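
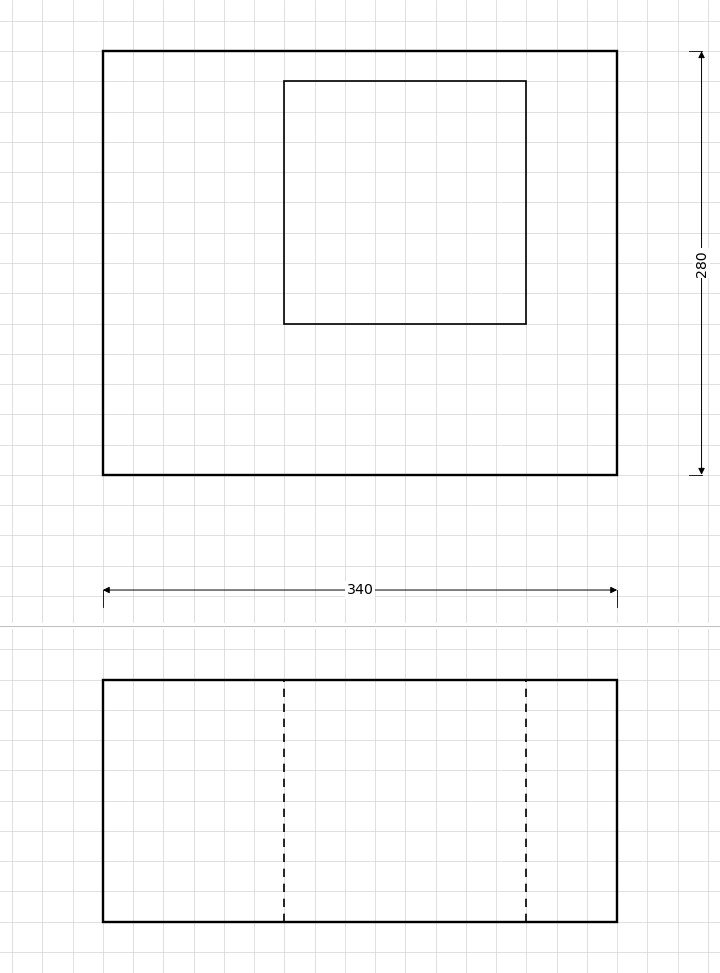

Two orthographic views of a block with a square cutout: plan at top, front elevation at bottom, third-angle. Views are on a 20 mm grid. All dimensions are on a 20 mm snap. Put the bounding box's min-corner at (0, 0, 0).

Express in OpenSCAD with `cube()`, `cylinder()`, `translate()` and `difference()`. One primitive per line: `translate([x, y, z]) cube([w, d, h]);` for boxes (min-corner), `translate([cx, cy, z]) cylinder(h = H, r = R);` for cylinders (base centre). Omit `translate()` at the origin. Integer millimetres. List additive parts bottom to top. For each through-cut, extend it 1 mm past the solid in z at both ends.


difference() {
  cube([340, 280, 160]);
  translate([120, 100, -1]) cube([160, 160, 162]);
}


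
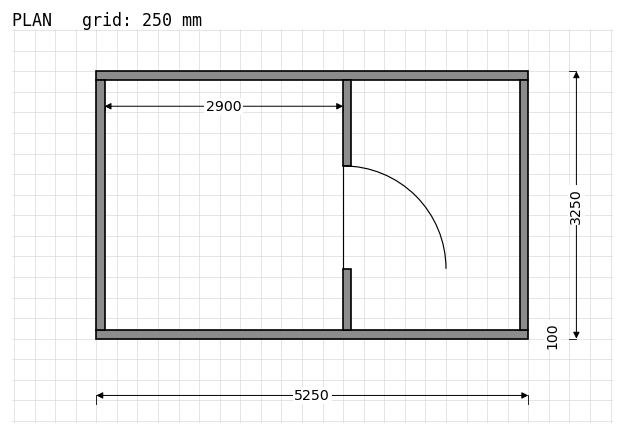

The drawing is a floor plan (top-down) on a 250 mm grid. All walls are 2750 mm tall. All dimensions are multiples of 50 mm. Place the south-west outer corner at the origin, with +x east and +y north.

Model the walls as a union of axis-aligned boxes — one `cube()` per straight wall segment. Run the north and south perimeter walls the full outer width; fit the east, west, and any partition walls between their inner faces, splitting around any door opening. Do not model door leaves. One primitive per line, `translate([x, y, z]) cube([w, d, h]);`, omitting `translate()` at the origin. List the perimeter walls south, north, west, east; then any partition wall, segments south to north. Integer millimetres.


cube([5250, 100, 2750]);
translate([0, 3150, 0]) cube([5250, 100, 2750]);
translate([0, 100, 0]) cube([100, 3050, 2750]);
translate([5150, 100, 0]) cube([100, 3050, 2750]);
translate([3000, 100, 0]) cube([100, 750, 2750]);
translate([3000, 2100, 0]) cube([100, 1050, 2750]);


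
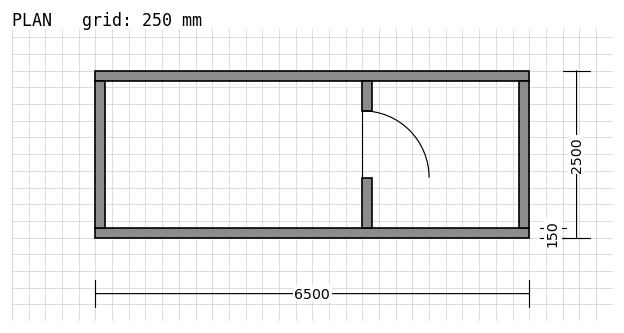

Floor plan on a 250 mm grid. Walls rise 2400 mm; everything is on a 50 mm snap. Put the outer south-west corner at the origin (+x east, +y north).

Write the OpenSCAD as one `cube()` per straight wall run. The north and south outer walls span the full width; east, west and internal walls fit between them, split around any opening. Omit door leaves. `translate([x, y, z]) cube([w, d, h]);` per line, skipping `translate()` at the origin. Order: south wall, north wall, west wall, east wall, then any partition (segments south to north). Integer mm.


cube([6500, 150, 2400]);
translate([0, 2350, 0]) cube([6500, 150, 2400]);
translate([0, 150, 0]) cube([150, 2200, 2400]);
translate([6350, 150, 0]) cube([150, 2200, 2400]);
translate([4000, 150, 0]) cube([150, 750, 2400]);
translate([4000, 1900, 0]) cube([150, 450, 2400]);


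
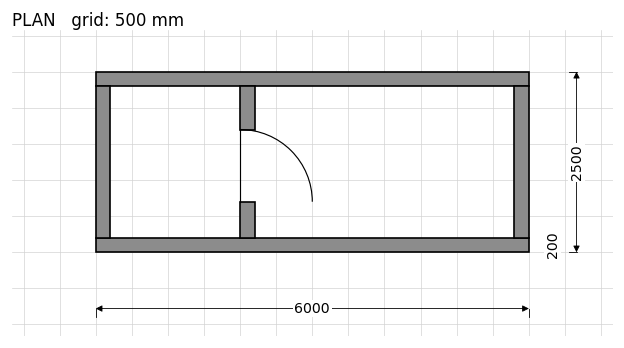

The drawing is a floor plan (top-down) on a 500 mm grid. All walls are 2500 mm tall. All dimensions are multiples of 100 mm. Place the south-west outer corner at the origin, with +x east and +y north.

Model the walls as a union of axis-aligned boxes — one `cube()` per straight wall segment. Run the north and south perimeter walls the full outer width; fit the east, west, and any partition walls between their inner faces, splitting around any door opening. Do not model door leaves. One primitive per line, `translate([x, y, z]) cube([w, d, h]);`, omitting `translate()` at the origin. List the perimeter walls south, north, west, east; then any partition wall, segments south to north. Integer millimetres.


cube([6000, 200, 2500]);
translate([0, 2300, 0]) cube([6000, 200, 2500]);
translate([0, 200, 0]) cube([200, 2100, 2500]);
translate([5800, 200, 0]) cube([200, 2100, 2500]);
translate([2000, 200, 0]) cube([200, 500, 2500]);
translate([2000, 1700, 0]) cube([200, 600, 2500]);


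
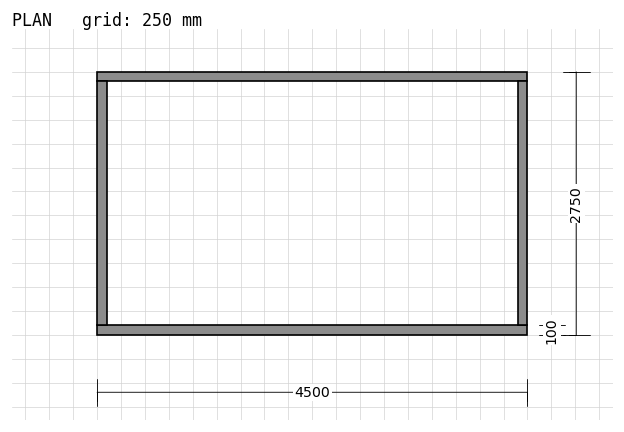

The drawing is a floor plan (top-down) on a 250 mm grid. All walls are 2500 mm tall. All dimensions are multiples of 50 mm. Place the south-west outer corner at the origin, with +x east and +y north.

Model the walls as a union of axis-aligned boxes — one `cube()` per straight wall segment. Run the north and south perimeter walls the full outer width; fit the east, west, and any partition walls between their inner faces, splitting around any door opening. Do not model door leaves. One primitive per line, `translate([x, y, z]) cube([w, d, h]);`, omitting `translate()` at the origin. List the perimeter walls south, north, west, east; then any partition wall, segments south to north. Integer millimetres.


cube([4500, 100, 2500]);
translate([0, 2650, 0]) cube([4500, 100, 2500]);
translate([0, 100, 0]) cube([100, 2550, 2500]);
translate([4400, 100, 0]) cube([100, 2550, 2500]);


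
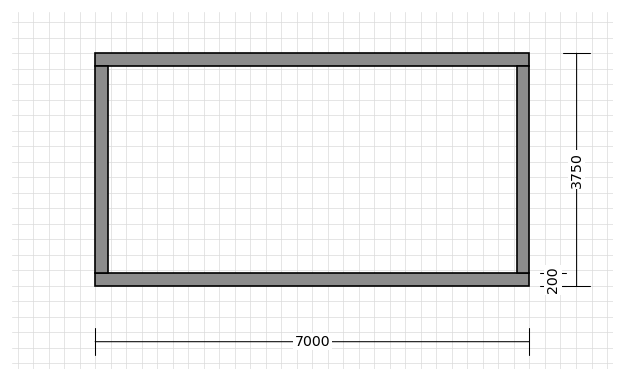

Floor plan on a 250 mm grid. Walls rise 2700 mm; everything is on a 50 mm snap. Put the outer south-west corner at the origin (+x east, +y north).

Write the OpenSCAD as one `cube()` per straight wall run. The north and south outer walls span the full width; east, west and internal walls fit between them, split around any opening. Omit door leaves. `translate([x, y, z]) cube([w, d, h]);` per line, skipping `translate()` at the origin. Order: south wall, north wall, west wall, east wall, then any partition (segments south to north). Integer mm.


cube([7000, 200, 2700]);
translate([0, 3550, 0]) cube([7000, 200, 2700]);
translate([0, 200, 0]) cube([200, 3350, 2700]);
translate([6800, 200, 0]) cube([200, 3350, 2700]);


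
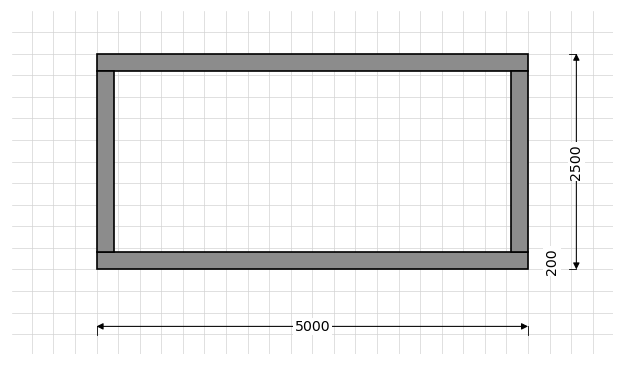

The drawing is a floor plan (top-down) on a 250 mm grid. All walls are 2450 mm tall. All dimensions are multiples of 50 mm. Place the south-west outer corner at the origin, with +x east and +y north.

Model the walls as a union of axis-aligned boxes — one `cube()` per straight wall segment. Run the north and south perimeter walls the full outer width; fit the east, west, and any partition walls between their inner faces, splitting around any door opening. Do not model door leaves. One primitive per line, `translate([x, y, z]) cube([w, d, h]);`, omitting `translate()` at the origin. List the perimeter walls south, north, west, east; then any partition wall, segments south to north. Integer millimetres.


cube([5000, 200, 2450]);
translate([0, 2300, 0]) cube([5000, 200, 2450]);
translate([0, 200, 0]) cube([200, 2100, 2450]);
translate([4800, 200, 0]) cube([200, 2100, 2450]);


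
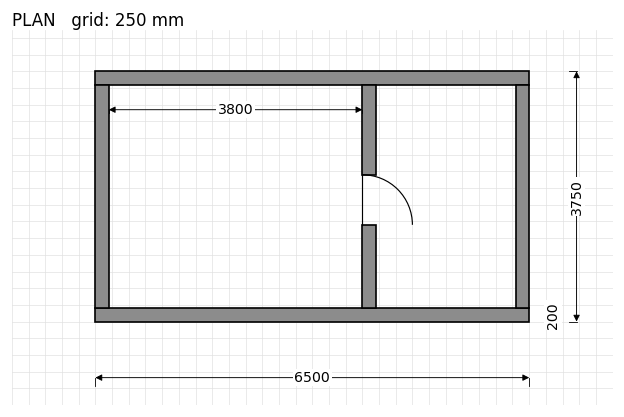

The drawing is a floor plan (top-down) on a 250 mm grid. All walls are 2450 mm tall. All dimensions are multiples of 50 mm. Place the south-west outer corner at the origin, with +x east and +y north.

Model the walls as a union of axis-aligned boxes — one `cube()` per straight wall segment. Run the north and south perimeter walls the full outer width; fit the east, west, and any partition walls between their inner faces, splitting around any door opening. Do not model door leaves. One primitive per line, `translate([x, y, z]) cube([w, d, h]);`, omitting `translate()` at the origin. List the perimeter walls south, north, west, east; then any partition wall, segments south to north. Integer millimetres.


cube([6500, 200, 2450]);
translate([0, 3550, 0]) cube([6500, 200, 2450]);
translate([0, 200, 0]) cube([200, 3350, 2450]);
translate([6300, 200, 0]) cube([200, 3350, 2450]);
translate([4000, 200, 0]) cube([200, 1250, 2450]);
translate([4000, 2200, 0]) cube([200, 1350, 2450]);


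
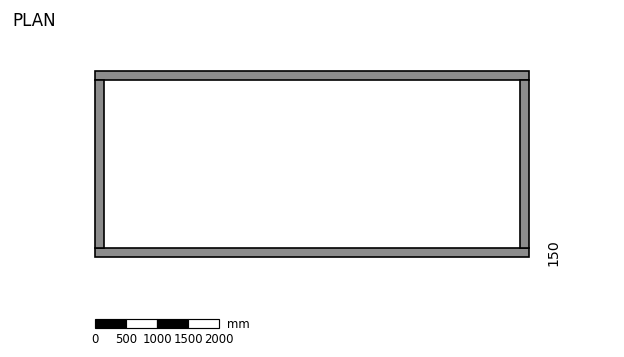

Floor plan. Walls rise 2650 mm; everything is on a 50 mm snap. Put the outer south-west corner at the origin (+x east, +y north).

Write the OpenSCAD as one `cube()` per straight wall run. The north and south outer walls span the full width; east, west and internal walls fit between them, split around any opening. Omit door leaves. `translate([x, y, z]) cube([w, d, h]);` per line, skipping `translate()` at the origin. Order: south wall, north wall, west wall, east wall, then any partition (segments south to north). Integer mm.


cube([7000, 150, 2650]);
translate([0, 2850, 0]) cube([7000, 150, 2650]);
translate([0, 150, 0]) cube([150, 2700, 2650]);
translate([6850, 150, 0]) cube([150, 2700, 2650]);


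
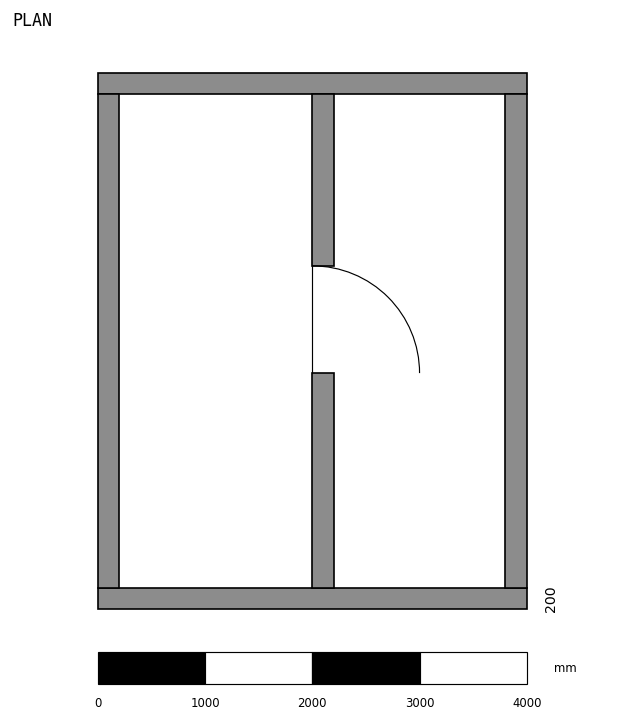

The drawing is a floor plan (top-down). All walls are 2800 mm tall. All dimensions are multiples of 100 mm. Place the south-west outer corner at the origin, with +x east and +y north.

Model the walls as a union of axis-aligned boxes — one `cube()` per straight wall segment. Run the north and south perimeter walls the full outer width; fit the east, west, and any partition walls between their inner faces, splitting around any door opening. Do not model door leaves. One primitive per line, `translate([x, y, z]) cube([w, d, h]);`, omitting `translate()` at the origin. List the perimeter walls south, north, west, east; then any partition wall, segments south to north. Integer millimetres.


cube([4000, 200, 2800]);
translate([0, 4800, 0]) cube([4000, 200, 2800]);
translate([0, 200, 0]) cube([200, 4600, 2800]);
translate([3800, 200, 0]) cube([200, 4600, 2800]);
translate([2000, 200, 0]) cube([200, 2000, 2800]);
translate([2000, 3200, 0]) cube([200, 1600, 2800]);


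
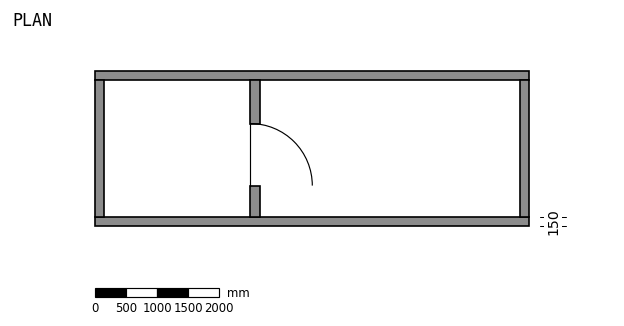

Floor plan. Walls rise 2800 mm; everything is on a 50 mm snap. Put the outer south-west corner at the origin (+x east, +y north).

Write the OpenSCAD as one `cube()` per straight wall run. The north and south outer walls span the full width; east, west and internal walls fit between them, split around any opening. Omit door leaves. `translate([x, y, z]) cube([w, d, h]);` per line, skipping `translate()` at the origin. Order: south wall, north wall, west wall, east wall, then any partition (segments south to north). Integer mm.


cube([7000, 150, 2800]);
translate([0, 2350, 0]) cube([7000, 150, 2800]);
translate([0, 150, 0]) cube([150, 2200, 2800]);
translate([6850, 150, 0]) cube([150, 2200, 2800]);
translate([2500, 150, 0]) cube([150, 500, 2800]);
translate([2500, 1650, 0]) cube([150, 700, 2800]);


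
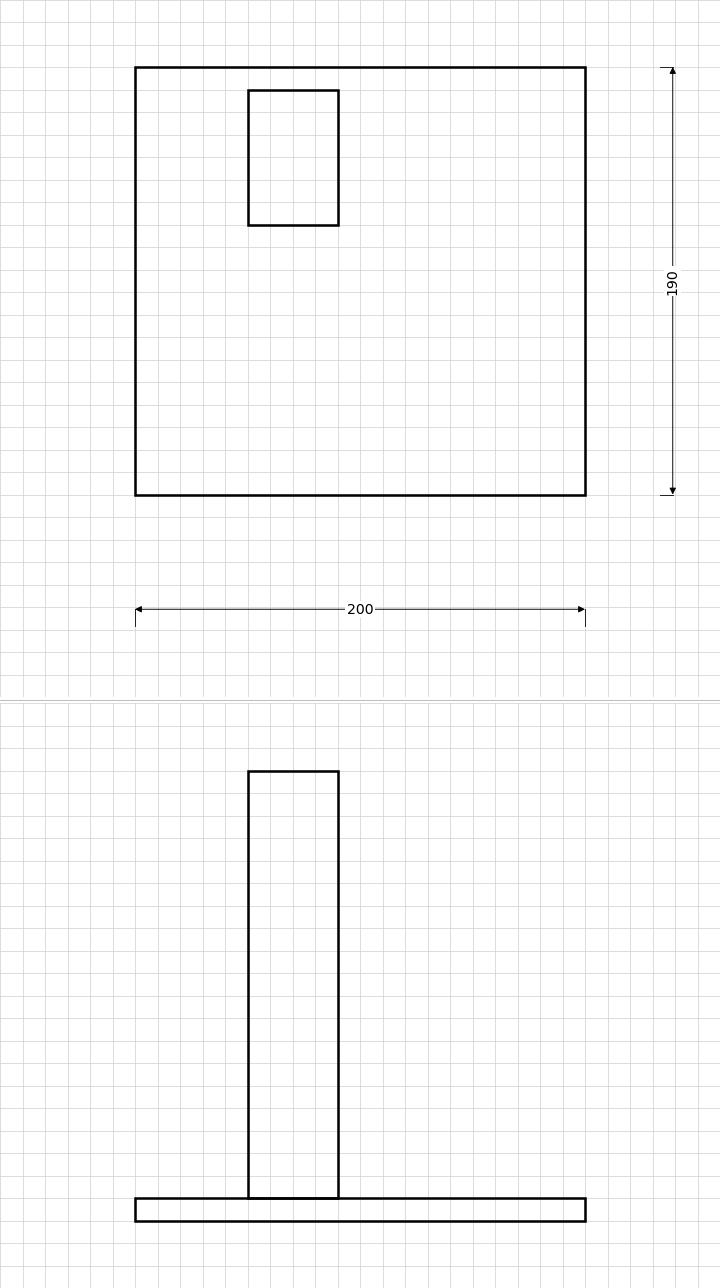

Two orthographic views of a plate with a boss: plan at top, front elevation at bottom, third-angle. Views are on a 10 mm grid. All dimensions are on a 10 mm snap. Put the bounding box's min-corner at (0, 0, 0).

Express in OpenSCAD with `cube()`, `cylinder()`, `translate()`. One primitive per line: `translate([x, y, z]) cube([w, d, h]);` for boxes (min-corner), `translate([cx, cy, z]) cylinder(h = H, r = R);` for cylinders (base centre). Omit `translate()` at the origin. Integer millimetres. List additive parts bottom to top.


cube([200, 190, 10]);
translate([50, 120, 10]) cube([40, 60, 190]);


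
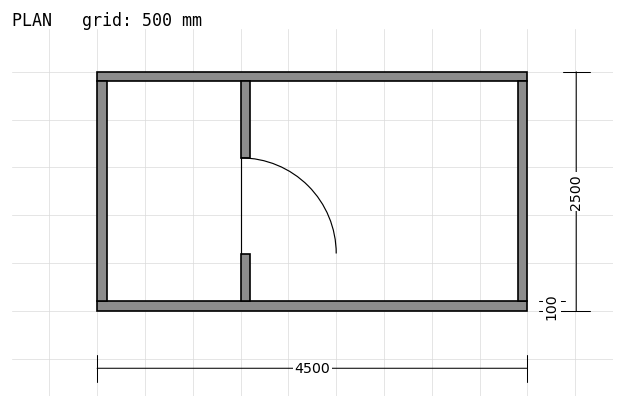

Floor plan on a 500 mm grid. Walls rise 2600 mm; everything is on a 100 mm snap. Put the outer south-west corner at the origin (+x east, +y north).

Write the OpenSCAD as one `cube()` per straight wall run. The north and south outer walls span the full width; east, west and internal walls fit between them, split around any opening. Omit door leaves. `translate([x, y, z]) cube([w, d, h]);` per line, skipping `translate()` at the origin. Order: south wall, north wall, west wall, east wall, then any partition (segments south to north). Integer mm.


cube([4500, 100, 2600]);
translate([0, 2400, 0]) cube([4500, 100, 2600]);
translate([0, 100, 0]) cube([100, 2300, 2600]);
translate([4400, 100, 0]) cube([100, 2300, 2600]);
translate([1500, 100, 0]) cube([100, 500, 2600]);
translate([1500, 1600, 0]) cube([100, 800, 2600]);


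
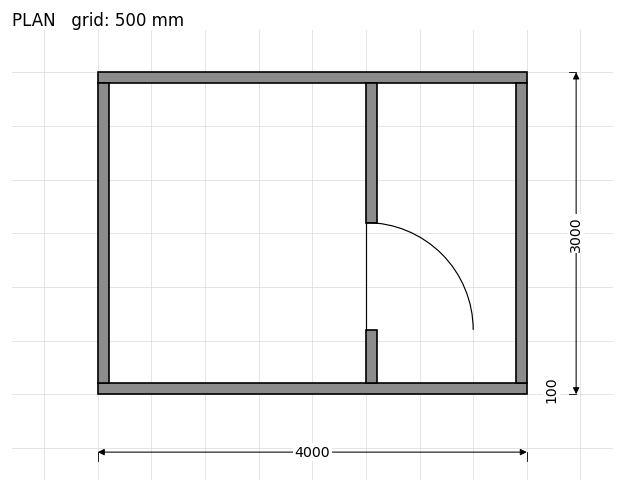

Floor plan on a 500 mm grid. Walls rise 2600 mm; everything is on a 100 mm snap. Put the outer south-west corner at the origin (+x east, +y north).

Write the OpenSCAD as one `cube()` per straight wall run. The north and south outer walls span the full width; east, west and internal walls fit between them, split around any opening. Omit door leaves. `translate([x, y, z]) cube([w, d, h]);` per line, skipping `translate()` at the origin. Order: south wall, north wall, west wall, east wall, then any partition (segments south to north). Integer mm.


cube([4000, 100, 2600]);
translate([0, 2900, 0]) cube([4000, 100, 2600]);
translate([0, 100, 0]) cube([100, 2800, 2600]);
translate([3900, 100, 0]) cube([100, 2800, 2600]);
translate([2500, 100, 0]) cube([100, 500, 2600]);
translate([2500, 1600, 0]) cube([100, 1300, 2600]);


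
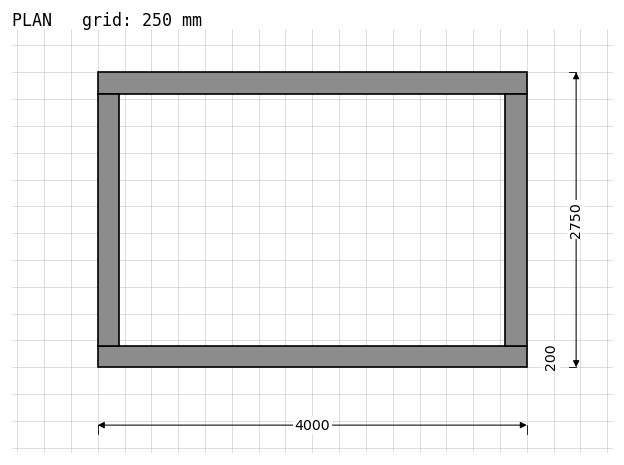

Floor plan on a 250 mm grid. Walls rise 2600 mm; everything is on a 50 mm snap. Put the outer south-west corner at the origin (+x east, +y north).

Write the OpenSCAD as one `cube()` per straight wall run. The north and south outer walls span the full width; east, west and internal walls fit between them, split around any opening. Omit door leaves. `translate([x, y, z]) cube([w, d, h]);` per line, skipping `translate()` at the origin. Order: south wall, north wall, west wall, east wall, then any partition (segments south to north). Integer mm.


cube([4000, 200, 2600]);
translate([0, 2550, 0]) cube([4000, 200, 2600]);
translate([0, 200, 0]) cube([200, 2350, 2600]);
translate([3800, 200, 0]) cube([200, 2350, 2600]);


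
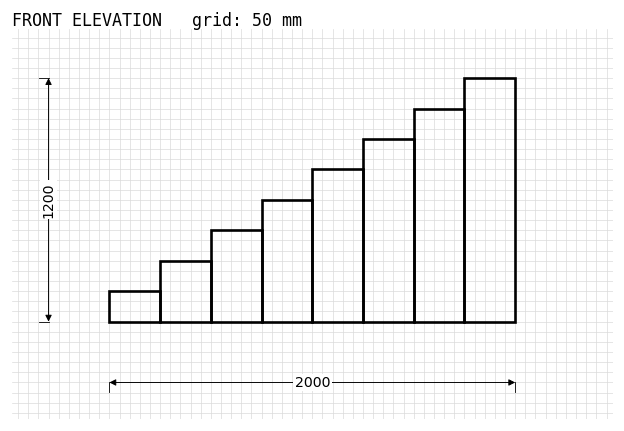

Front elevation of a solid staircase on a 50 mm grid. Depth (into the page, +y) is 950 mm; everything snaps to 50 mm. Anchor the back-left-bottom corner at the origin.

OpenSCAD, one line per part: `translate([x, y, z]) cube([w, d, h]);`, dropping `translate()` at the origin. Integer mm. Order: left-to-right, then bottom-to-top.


cube([250, 950, 150]);
translate([250, 0, 0]) cube([250, 950, 300]);
translate([500, 0, 0]) cube([250, 950, 450]);
translate([750, 0, 0]) cube([250, 950, 600]);
translate([1000, 0, 0]) cube([250, 950, 750]);
translate([1250, 0, 0]) cube([250, 950, 900]);
translate([1500, 0, 0]) cube([250, 950, 1050]);
translate([1750, 0, 0]) cube([250, 950, 1200]);


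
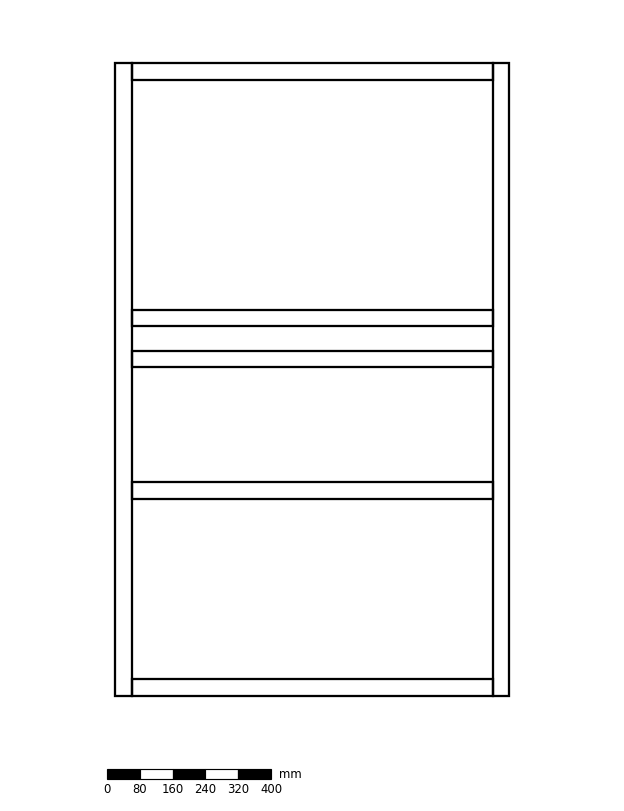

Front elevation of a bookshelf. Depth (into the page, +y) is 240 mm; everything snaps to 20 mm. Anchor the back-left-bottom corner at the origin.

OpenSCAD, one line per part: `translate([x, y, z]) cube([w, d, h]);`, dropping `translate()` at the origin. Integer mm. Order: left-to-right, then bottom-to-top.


cube([40, 240, 1540]);
translate([40, 0, 0]) cube([880, 240, 40]);
translate([40, 0, 480]) cube([880, 240, 40]);
translate([40, 0, 800]) cube([880, 240, 40]);
translate([40, 0, 900]) cube([880, 240, 40]);
translate([40, 0, 1500]) cube([880, 240, 40]);
translate([920, 0, 0]) cube([40, 240, 1540]);


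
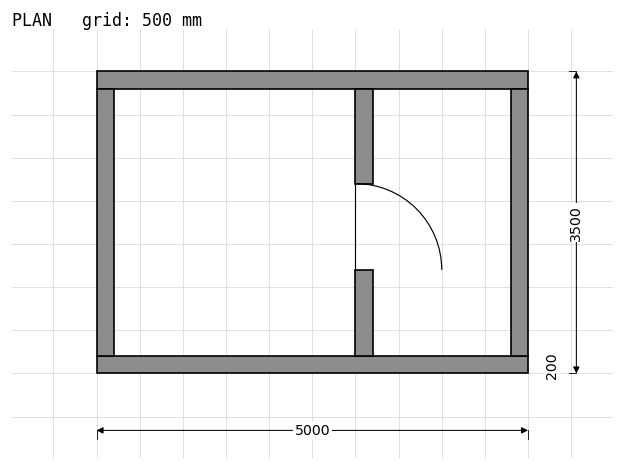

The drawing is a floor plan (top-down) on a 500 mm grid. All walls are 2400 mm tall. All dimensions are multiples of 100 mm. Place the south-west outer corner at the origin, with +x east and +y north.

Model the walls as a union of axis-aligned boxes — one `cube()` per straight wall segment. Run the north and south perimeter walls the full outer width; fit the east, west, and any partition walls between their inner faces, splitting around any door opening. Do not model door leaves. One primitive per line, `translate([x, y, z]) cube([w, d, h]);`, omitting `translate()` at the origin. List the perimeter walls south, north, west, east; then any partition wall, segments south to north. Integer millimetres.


cube([5000, 200, 2400]);
translate([0, 3300, 0]) cube([5000, 200, 2400]);
translate([0, 200, 0]) cube([200, 3100, 2400]);
translate([4800, 200, 0]) cube([200, 3100, 2400]);
translate([3000, 200, 0]) cube([200, 1000, 2400]);
translate([3000, 2200, 0]) cube([200, 1100, 2400]);


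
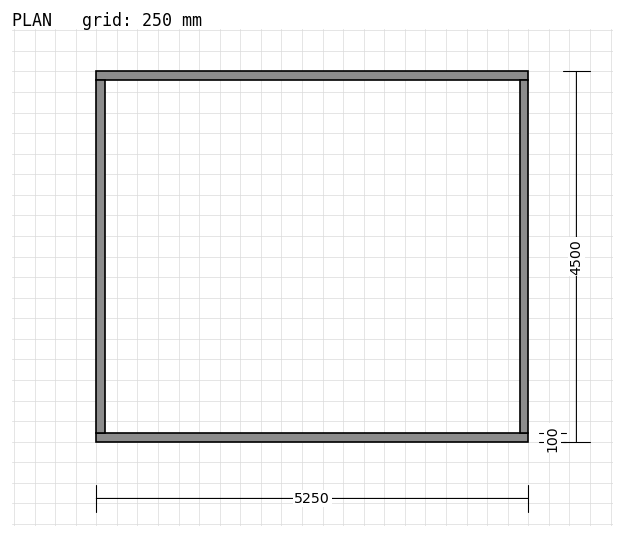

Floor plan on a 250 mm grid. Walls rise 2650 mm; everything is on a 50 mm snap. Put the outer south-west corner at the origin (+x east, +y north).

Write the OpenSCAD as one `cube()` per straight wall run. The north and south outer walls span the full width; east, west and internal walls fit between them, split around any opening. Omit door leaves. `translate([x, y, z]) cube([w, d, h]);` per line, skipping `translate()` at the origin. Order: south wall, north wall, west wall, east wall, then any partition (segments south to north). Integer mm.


cube([5250, 100, 2650]);
translate([0, 4400, 0]) cube([5250, 100, 2650]);
translate([0, 100, 0]) cube([100, 4300, 2650]);
translate([5150, 100, 0]) cube([100, 4300, 2650]);


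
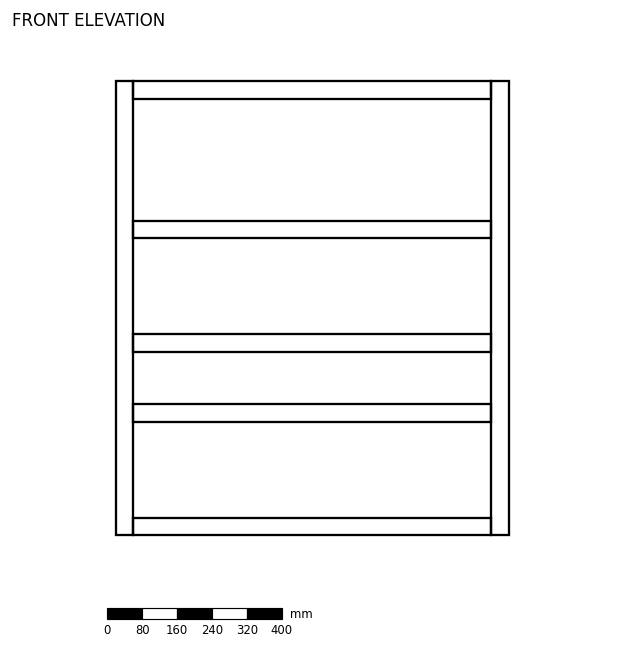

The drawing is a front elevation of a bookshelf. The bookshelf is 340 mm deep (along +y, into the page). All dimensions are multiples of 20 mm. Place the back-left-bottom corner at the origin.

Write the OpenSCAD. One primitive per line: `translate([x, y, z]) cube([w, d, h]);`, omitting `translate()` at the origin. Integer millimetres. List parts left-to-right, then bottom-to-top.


cube([40, 340, 1040]);
translate([40, 0, 0]) cube([820, 340, 40]);
translate([40, 0, 260]) cube([820, 340, 40]);
translate([40, 0, 420]) cube([820, 340, 40]);
translate([40, 0, 680]) cube([820, 340, 40]);
translate([40, 0, 1000]) cube([820, 340, 40]);
translate([860, 0, 0]) cube([40, 340, 1040]);


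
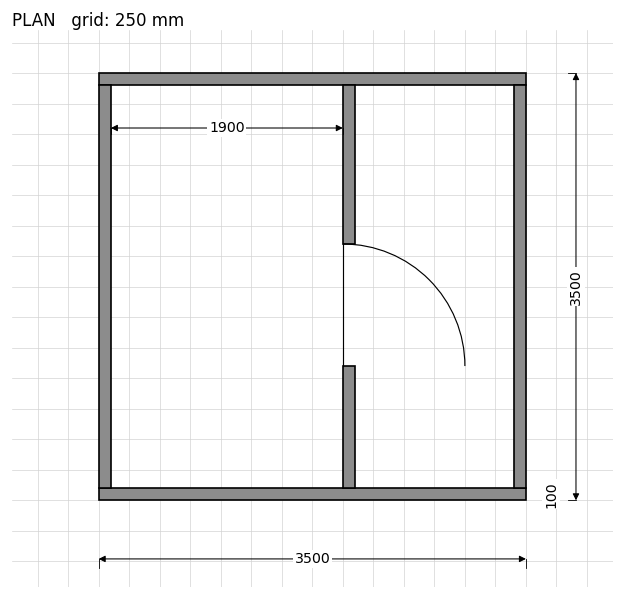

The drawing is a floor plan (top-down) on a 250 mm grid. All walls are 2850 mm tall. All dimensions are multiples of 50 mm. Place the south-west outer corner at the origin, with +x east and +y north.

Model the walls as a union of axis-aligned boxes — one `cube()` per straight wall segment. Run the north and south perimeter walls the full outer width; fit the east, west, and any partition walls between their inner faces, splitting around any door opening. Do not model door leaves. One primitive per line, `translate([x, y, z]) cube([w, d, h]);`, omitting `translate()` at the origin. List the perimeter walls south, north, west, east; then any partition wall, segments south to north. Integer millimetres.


cube([3500, 100, 2850]);
translate([0, 3400, 0]) cube([3500, 100, 2850]);
translate([0, 100, 0]) cube([100, 3300, 2850]);
translate([3400, 100, 0]) cube([100, 3300, 2850]);
translate([2000, 100, 0]) cube([100, 1000, 2850]);
translate([2000, 2100, 0]) cube([100, 1300, 2850]);


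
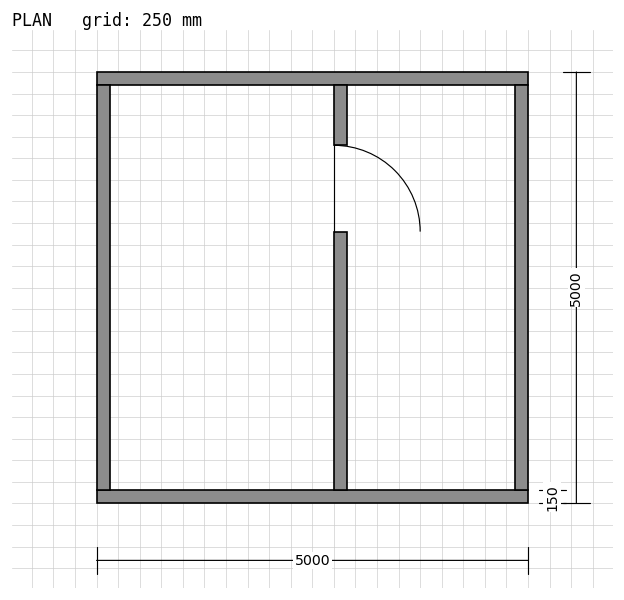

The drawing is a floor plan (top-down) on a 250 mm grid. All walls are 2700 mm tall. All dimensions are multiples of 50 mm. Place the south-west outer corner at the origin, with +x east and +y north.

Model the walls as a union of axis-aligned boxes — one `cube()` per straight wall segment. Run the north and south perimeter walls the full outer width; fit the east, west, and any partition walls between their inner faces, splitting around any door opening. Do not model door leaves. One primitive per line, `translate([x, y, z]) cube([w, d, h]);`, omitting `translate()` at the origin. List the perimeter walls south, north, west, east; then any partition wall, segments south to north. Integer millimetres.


cube([5000, 150, 2700]);
translate([0, 4850, 0]) cube([5000, 150, 2700]);
translate([0, 150, 0]) cube([150, 4700, 2700]);
translate([4850, 150, 0]) cube([150, 4700, 2700]);
translate([2750, 150, 0]) cube([150, 3000, 2700]);
translate([2750, 4150, 0]) cube([150, 700, 2700]);


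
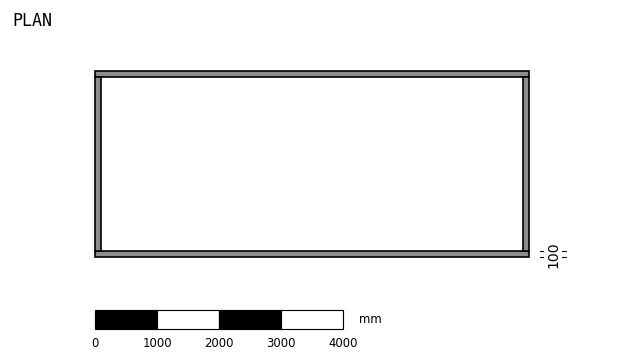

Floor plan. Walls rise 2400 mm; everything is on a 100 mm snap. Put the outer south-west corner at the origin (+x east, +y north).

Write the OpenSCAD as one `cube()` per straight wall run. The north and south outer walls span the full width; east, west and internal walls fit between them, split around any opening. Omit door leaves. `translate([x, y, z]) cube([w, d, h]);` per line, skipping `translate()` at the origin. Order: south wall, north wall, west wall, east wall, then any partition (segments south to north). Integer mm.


cube([7000, 100, 2400]);
translate([0, 2900, 0]) cube([7000, 100, 2400]);
translate([0, 100, 0]) cube([100, 2800, 2400]);
translate([6900, 100, 0]) cube([100, 2800, 2400]);


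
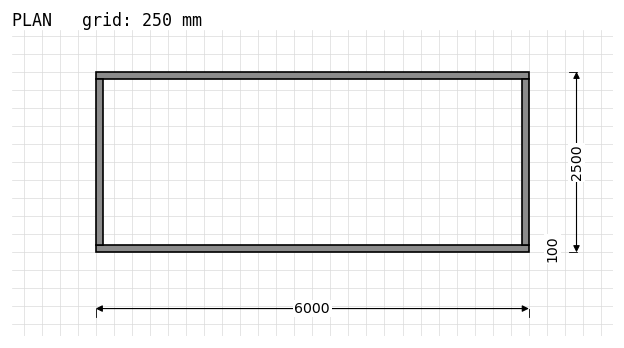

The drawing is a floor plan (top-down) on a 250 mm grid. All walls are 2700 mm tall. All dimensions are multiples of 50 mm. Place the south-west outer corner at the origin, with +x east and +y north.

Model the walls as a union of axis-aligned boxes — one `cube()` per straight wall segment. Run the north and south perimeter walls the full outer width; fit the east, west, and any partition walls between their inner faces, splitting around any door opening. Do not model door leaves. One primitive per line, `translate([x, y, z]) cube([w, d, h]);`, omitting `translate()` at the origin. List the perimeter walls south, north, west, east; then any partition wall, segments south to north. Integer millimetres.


cube([6000, 100, 2700]);
translate([0, 2400, 0]) cube([6000, 100, 2700]);
translate([0, 100, 0]) cube([100, 2300, 2700]);
translate([5900, 100, 0]) cube([100, 2300, 2700]);


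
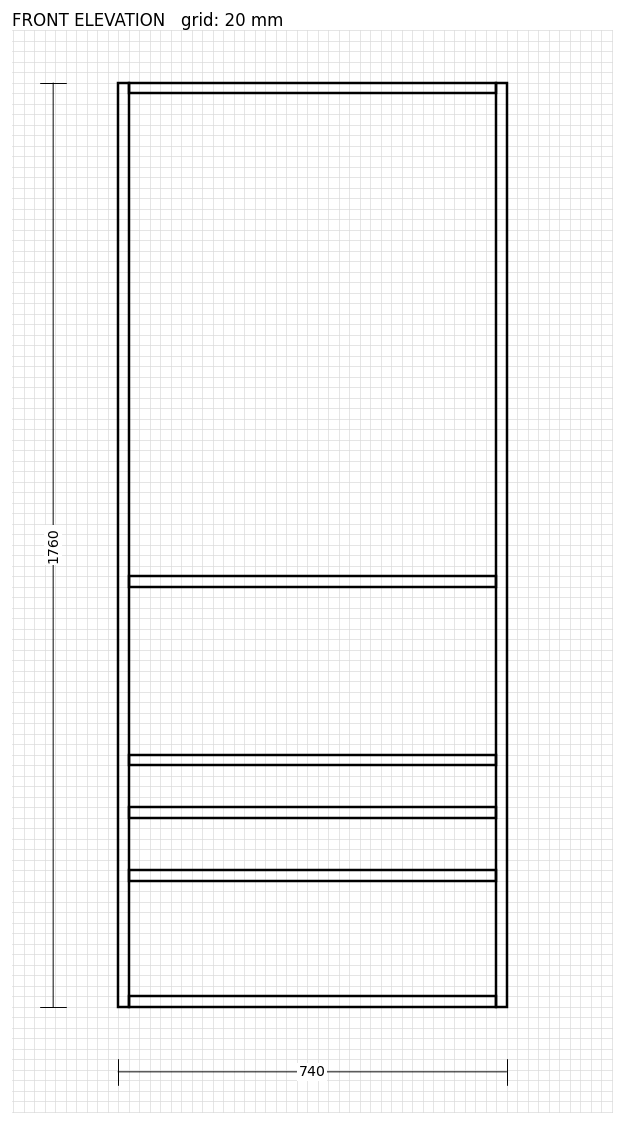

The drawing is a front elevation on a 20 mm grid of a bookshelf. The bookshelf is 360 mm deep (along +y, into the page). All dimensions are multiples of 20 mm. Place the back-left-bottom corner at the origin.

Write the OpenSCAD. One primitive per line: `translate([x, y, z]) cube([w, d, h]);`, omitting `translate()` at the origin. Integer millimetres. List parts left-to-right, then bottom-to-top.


cube([20, 360, 1760]);
translate([20, 0, 0]) cube([700, 360, 20]);
translate([20, 0, 240]) cube([700, 360, 20]);
translate([20, 0, 360]) cube([700, 360, 20]);
translate([20, 0, 460]) cube([700, 360, 20]);
translate([20, 0, 800]) cube([700, 360, 20]);
translate([20, 0, 1740]) cube([700, 360, 20]);
translate([720, 0, 0]) cube([20, 360, 1760]);


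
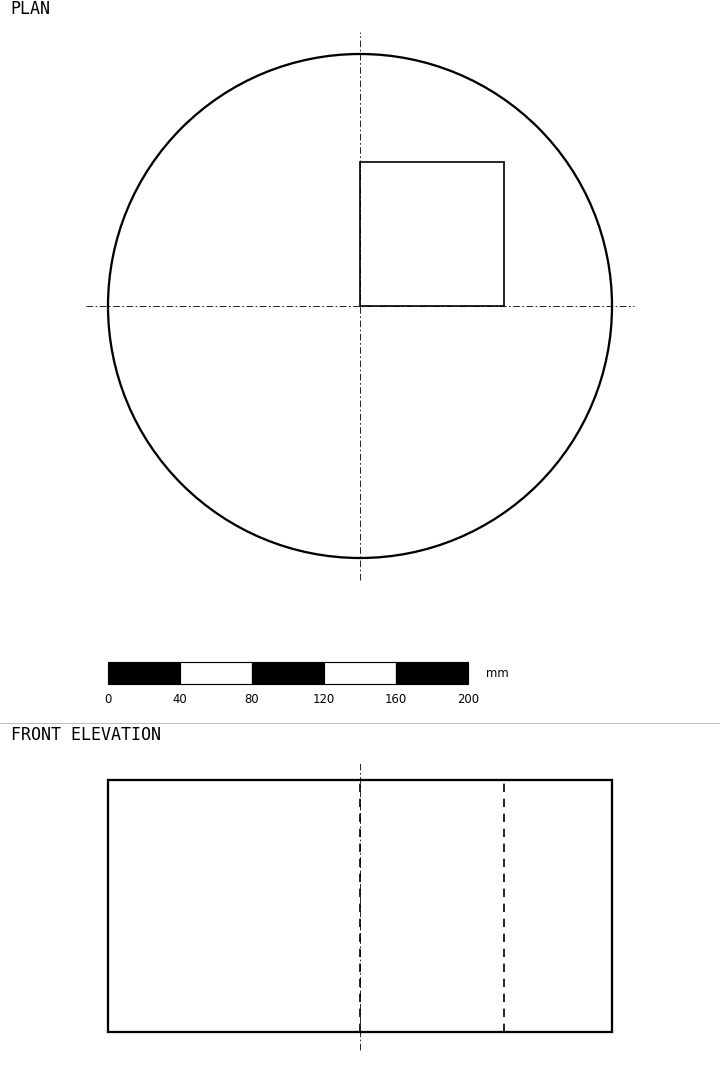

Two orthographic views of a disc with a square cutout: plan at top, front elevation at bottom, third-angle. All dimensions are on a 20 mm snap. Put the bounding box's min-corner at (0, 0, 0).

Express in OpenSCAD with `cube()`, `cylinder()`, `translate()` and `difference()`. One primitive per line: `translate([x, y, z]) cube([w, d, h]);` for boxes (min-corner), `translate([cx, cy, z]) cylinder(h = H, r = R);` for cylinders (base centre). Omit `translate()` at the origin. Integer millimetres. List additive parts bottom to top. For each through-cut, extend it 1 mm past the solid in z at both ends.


difference() {
  translate([140, 140, 0]) cylinder(h = 140, r = 140);
  translate([140, 140, -1]) cube([80, 80, 142]);
}


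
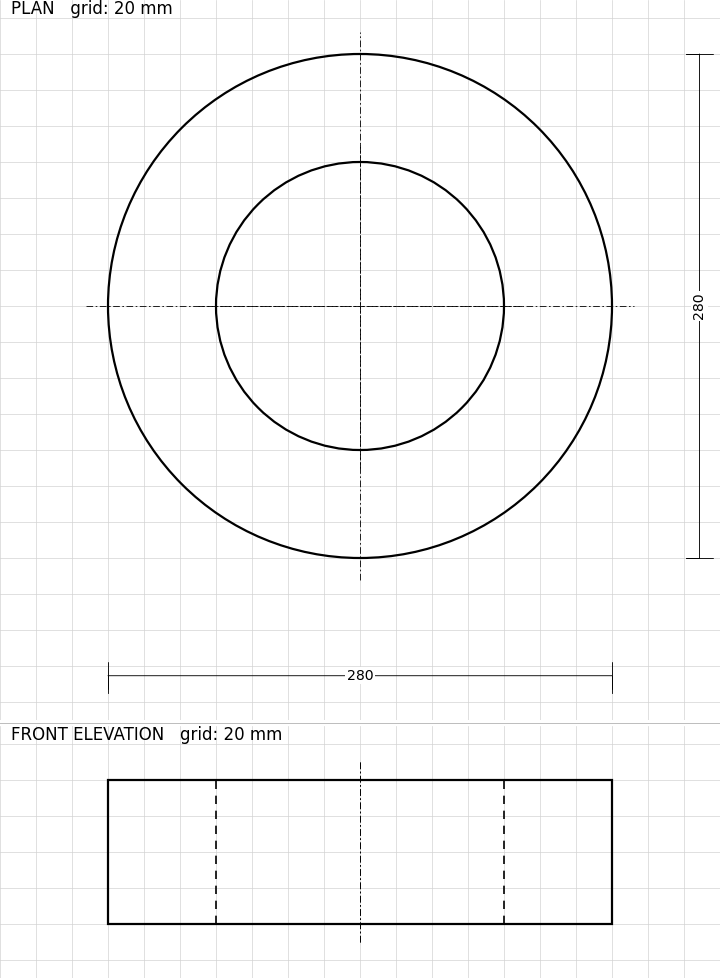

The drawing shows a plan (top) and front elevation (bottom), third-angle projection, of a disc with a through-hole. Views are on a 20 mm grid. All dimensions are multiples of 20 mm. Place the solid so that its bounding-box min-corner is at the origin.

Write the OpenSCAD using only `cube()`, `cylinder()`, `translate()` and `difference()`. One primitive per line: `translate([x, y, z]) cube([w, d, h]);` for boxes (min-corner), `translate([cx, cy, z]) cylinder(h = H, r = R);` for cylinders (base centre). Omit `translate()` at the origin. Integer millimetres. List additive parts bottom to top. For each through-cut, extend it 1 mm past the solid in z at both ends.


difference() {
  translate([140, 140, 0]) cylinder(h = 80, r = 140);
  translate([140, 140, -1]) cylinder(h = 82, r = 80);
}


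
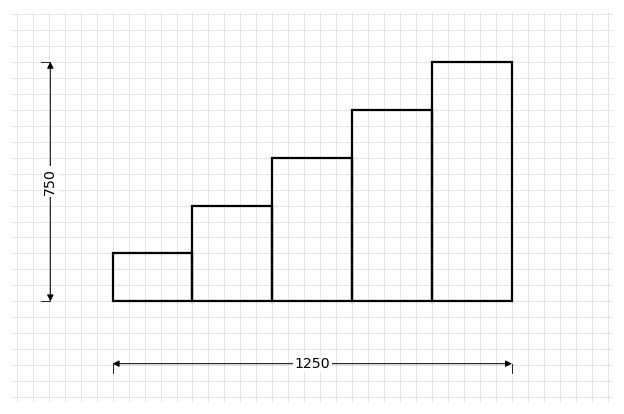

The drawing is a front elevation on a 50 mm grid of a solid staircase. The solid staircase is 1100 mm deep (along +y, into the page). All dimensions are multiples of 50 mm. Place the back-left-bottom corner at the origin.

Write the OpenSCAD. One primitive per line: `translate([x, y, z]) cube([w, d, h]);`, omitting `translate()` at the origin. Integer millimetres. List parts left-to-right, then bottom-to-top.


cube([250, 1100, 150]);
translate([250, 0, 0]) cube([250, 1100, 300]);
translate([500, 0, 0]) cube([250, 1100, 450]);
translate([750, 0, 0]) cube([250, 1100, 600]);
translate([1000, 0, 0]) cube([250, 1100, 750]);


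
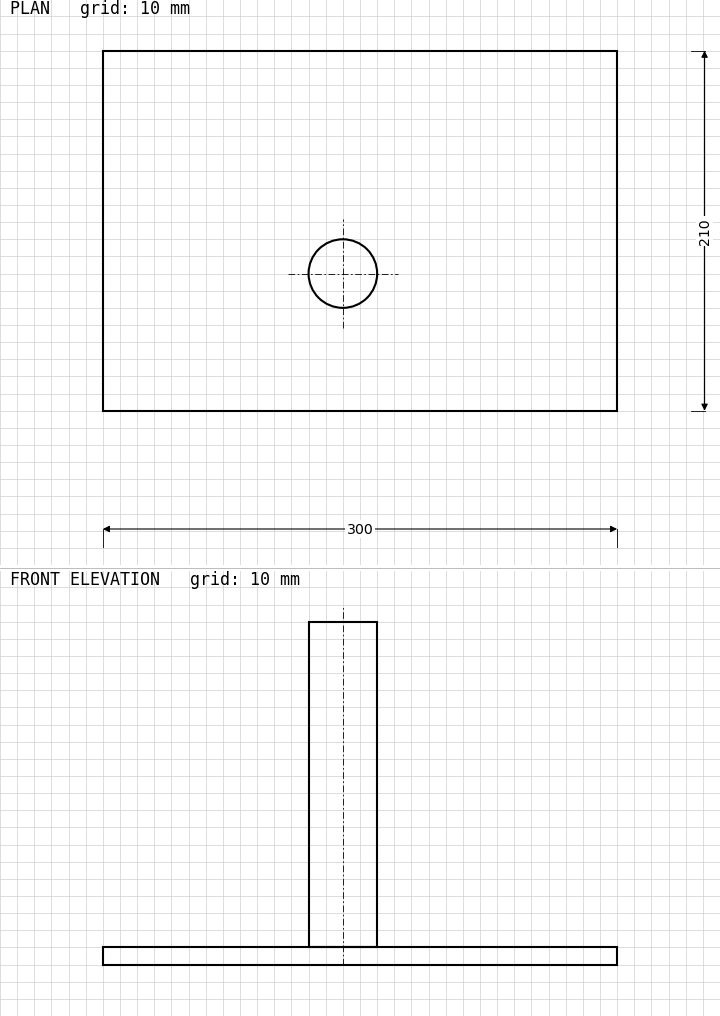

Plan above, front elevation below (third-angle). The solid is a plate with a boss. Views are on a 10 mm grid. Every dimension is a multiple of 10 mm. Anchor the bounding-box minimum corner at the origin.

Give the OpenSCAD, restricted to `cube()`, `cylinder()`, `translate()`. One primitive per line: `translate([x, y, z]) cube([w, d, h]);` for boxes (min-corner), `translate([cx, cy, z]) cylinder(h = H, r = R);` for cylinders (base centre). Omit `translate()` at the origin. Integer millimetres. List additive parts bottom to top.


cube([300, 210, 10]);
translate([140, 80, 10]) cylinder(h = 190, r = 20);


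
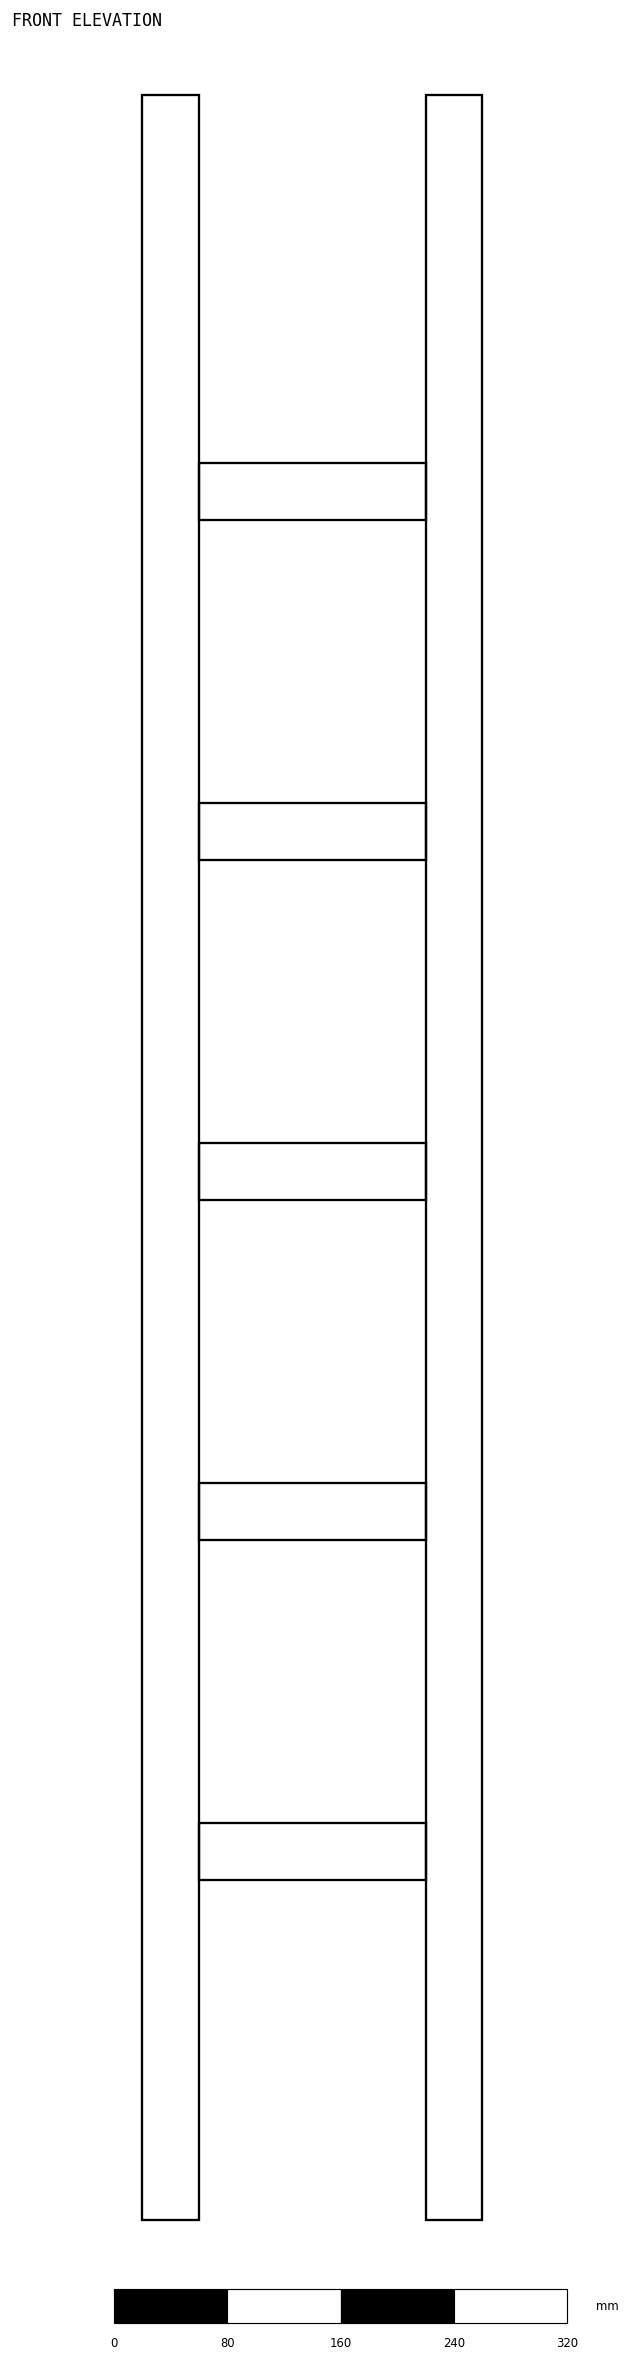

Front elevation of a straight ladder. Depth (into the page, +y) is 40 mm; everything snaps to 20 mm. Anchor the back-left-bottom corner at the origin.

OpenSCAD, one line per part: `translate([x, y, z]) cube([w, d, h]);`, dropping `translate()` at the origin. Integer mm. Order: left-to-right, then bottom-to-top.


cube([40, 40, 1500]);
translate([40, 0, 240]) cube([160, 40, 40]);
translate([40, 0, 480]) cube([160, 40, 40]);
translate([40, 0, 720]) cube([160, 40, 40]);
translate([40, 0, 960]) cube([160, 40, 40]);
translate([40, 0, 1200]) cube([160, 40, 40]);
translate([200, 0, 0]) cube([40, 40, 1500]);


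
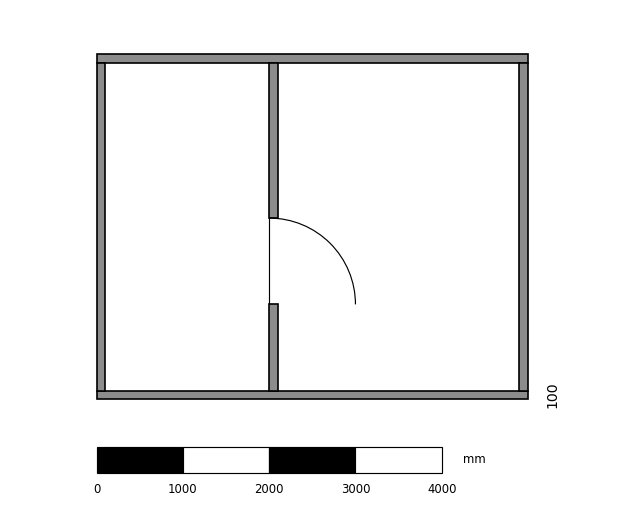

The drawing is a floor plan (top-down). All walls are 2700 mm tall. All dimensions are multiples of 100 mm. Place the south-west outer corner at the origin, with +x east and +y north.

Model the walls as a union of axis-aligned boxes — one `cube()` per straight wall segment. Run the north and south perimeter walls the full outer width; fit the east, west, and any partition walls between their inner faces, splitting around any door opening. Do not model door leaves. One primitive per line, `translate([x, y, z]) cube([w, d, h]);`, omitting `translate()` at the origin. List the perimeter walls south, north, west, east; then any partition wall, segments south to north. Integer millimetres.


cube([5000, 100, 2700]);
translate([0, 3900, 0]) cube([5000, 100, 2700]);
translate([0, 100, 0]) cube([100, 3800, 2700]);
translate([4900, 100, 0]) cube([100, 3800, 2700]);
translate([2000, 100, 0]) cube([100, 1000, 2700]);
translate([2000, 2100, 0]) cube([100, 1800, 2700]);


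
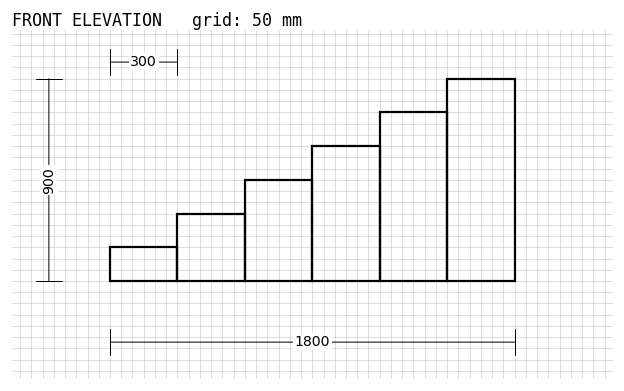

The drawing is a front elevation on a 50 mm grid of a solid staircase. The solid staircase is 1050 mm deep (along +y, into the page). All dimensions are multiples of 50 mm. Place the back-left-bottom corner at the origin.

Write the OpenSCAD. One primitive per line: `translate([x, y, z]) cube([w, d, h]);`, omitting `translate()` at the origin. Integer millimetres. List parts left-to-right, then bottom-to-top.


cube([300, 1050, 150]);
translate([300, 0, 0]) cube([300, 1050, 300]);
translate([600, 0, 0]) cube([300, 1050, 450]);
translate([900, 0, 0]) cube([300, 1050, 600]);
translate([1200, 0, 0]) cube([300, 1050, 750]);
translate([1500, 0, 0]) cube([300, 1050, 900]);


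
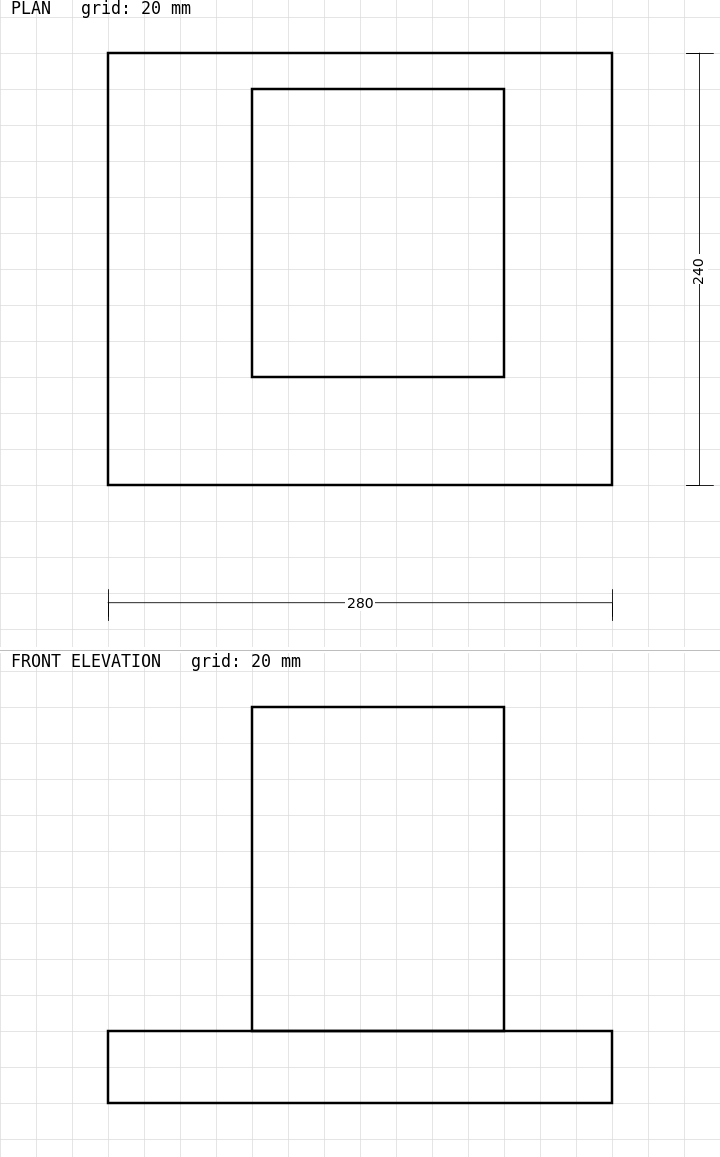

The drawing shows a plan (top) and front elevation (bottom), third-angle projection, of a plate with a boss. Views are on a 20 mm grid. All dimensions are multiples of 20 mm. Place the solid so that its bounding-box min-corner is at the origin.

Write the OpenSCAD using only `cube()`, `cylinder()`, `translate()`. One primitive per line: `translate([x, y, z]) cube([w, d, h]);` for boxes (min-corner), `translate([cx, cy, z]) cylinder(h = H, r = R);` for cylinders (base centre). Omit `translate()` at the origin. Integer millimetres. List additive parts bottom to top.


cube([280, 240, 40]);
translate([80, 60, 40]) cube([140, 160, 180]);


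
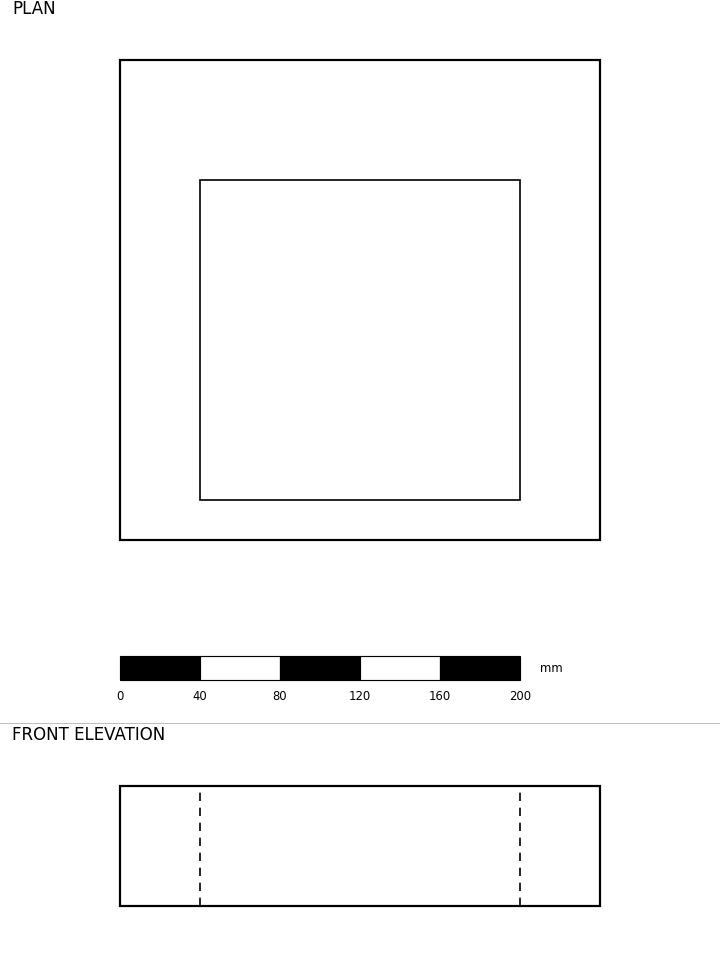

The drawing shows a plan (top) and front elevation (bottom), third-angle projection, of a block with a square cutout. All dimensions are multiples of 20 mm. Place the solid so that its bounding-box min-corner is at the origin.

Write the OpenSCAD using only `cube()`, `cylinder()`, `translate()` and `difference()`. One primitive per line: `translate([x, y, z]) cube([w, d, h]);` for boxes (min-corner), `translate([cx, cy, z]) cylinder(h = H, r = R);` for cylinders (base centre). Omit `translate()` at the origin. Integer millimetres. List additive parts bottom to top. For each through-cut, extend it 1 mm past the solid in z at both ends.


difference() {
  cube([240, 240, 60]);
  translate([40, 20, -1]) cube([160, 160, 62]);
}


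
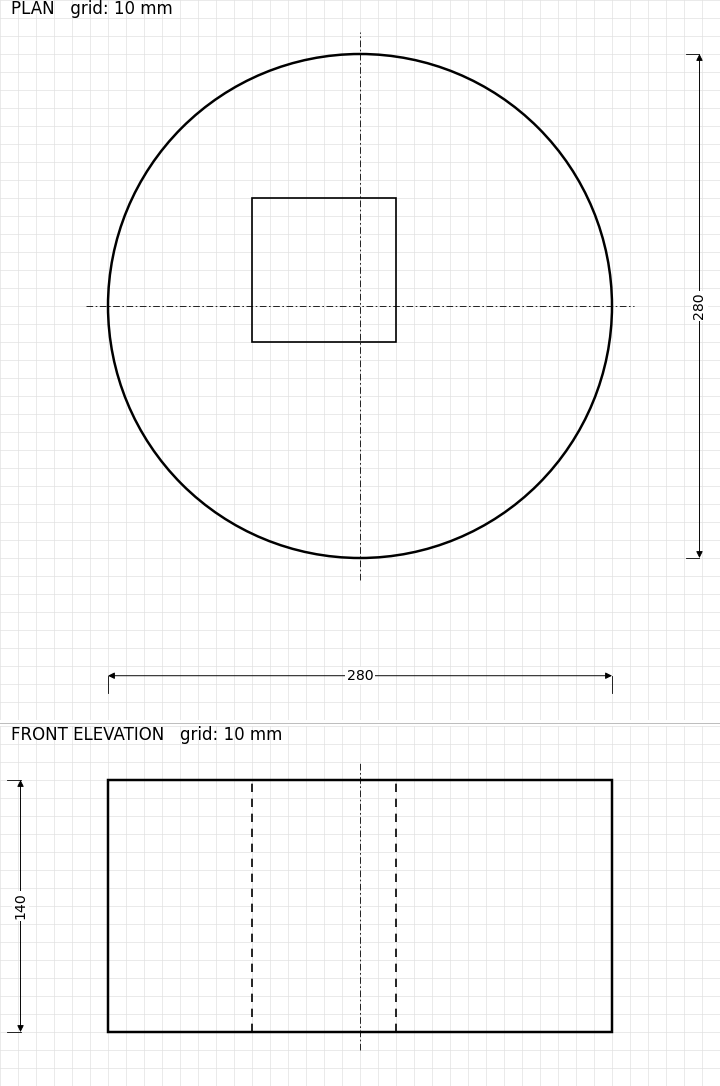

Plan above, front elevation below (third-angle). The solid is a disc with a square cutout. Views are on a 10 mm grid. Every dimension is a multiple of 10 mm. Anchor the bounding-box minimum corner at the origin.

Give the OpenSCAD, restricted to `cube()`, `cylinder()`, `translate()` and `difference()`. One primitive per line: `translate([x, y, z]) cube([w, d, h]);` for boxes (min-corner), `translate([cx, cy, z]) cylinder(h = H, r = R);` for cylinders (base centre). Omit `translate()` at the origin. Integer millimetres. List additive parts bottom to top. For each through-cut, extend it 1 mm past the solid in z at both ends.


difference() {
  translate([140, 140, 0]) cylinder(h = 140, r = 140);
  translate([80, 120, -1]) cube([80, 80, 142]);
}


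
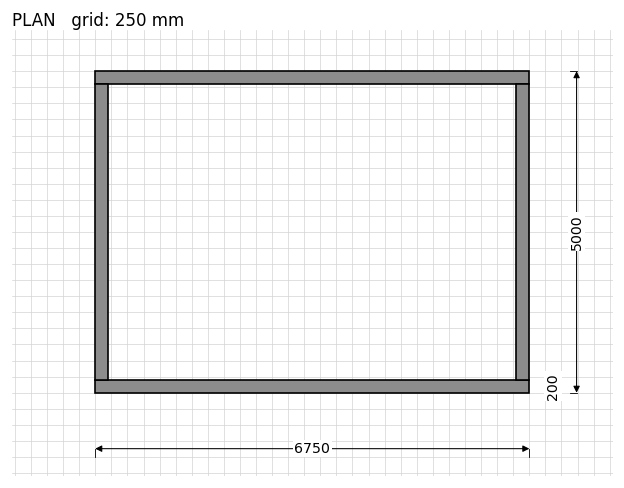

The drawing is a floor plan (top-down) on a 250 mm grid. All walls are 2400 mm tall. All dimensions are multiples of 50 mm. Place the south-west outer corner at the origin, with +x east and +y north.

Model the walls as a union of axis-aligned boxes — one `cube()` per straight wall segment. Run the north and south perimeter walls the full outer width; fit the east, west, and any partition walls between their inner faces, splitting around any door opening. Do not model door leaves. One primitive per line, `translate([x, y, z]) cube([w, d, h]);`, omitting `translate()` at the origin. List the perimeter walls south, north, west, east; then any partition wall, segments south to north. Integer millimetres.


cube([6750, 200, 2400]);
translate([0, 4800, 0]) cube([6750, 200, 2400]);
translate([0, 200, 0]) cube([200, 4600, 2400]);
translate([6550, 200, 0]) cube([200, 4600, 2400]);


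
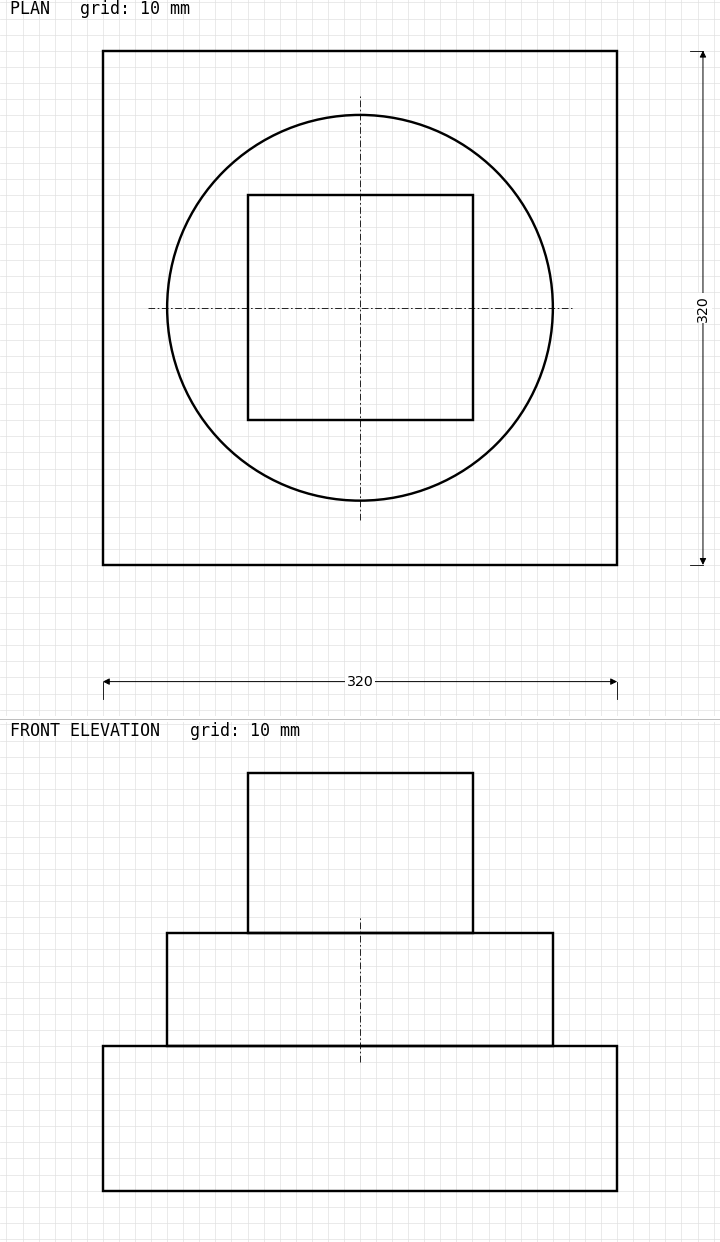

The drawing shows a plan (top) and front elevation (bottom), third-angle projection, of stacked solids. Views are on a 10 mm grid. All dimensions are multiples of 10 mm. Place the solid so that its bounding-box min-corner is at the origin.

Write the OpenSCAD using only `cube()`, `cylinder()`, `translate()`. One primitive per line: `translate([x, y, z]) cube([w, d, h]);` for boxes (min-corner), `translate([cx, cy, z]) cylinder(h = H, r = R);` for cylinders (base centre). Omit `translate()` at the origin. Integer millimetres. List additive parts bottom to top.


cube([320, 320, 90]);
translate([160, 160, 90]) cylinder(h = 70, r = 120);
translate([90, 90, 160]) cube([140, 140, 100]);


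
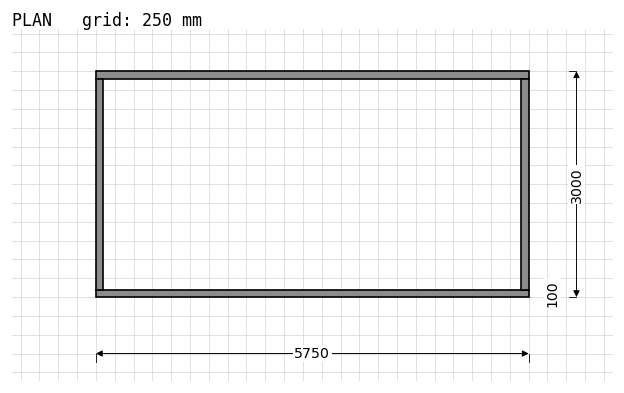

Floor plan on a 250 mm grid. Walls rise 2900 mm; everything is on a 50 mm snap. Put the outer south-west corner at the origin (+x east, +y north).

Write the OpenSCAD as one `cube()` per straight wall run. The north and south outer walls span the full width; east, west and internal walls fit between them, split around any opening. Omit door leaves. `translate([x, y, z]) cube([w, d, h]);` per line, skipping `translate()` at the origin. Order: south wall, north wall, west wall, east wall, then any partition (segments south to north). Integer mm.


cube([5750, 100, 2900]);
translate([0, 2900, 0]) cube([5750, 100, 2900]);
translate([0, 100, 0]) cube([100, 2800, 2900]);
translate([5650, 100, 0]) cube([100, 2800, 2900]);


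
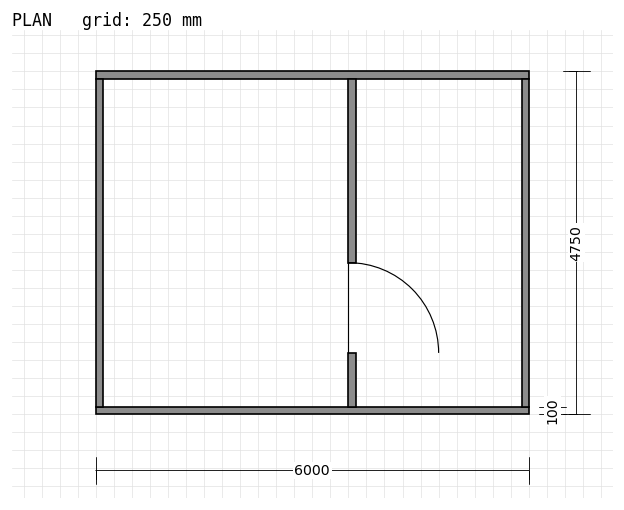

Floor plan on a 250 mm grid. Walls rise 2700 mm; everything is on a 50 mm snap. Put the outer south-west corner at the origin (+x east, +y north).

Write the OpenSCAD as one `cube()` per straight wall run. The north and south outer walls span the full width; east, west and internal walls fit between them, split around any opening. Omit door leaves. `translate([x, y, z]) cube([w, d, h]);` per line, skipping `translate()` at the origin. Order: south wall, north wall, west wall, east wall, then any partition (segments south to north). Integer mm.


cube([6000, 100, 2700]);
translate([0, 4650, 0]) cube([6000, 100, 2700]);
translate([0, 100, 0]) cube([100, 4550, 2700]);
translate([5900, 100, 0]) cube([100, 4550, 2700]);
translate([3500, 100, 0]) cube([100, 750, 2700]);
translate([3500, 2100, 0]) cube([100, 2550, 2700]);


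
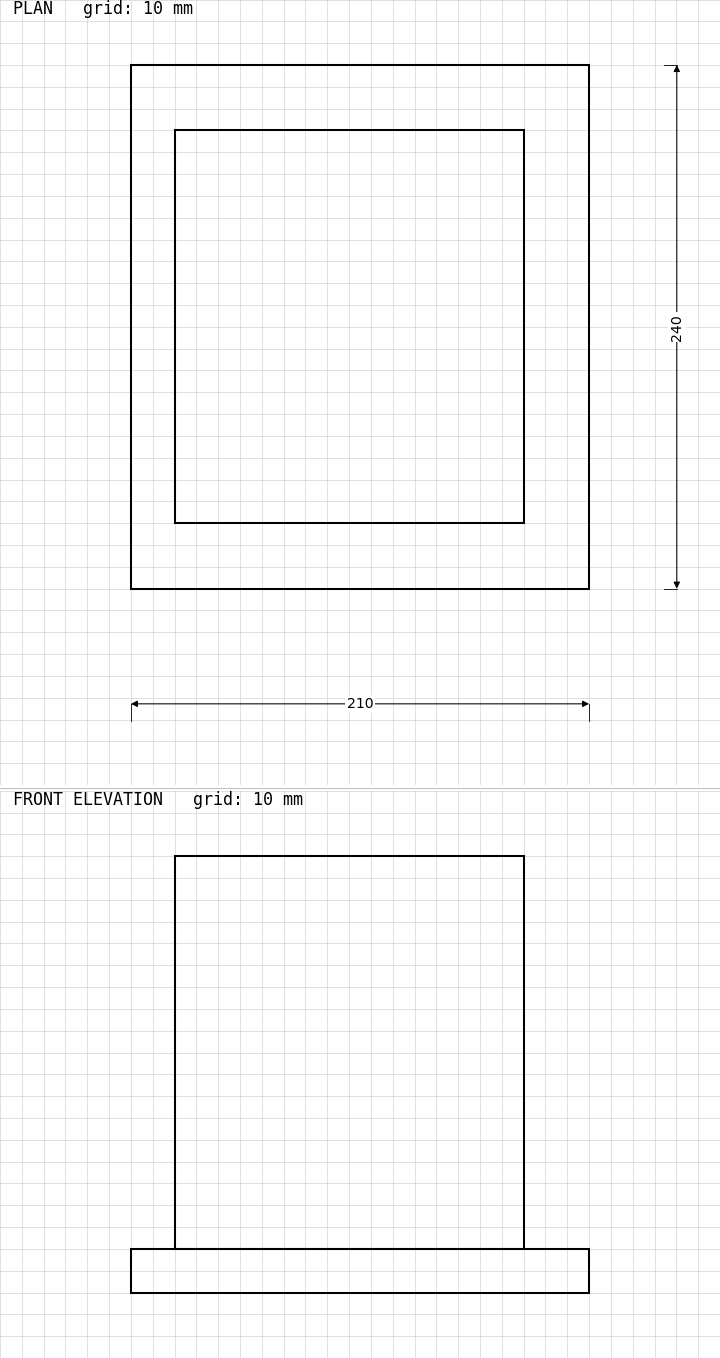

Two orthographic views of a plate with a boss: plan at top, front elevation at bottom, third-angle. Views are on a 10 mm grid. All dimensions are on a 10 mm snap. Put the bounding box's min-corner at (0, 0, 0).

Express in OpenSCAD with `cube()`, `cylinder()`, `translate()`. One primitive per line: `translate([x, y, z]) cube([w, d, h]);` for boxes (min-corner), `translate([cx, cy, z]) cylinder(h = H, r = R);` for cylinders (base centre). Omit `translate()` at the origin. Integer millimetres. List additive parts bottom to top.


cube([210, 240, 20]);
translate([20, 30, 20]) cube([160, 180, 180]);


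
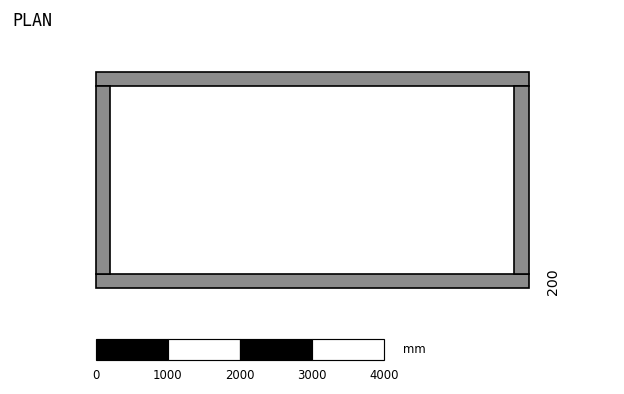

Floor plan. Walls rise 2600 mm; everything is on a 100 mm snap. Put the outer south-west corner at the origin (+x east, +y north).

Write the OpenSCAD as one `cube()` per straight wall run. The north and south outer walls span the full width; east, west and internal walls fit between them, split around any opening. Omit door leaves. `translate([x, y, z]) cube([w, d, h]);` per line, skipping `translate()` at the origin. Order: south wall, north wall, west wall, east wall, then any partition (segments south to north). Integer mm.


cube([6000, 200, 2600]);
translate([0, 2800, 0]) cube([6000, 200, 2600]);
translate([0, 200, 0]) cube([200, 2600, 2600]);
translate([5800, 200, 0]) cube([200, 2600, 2600]);


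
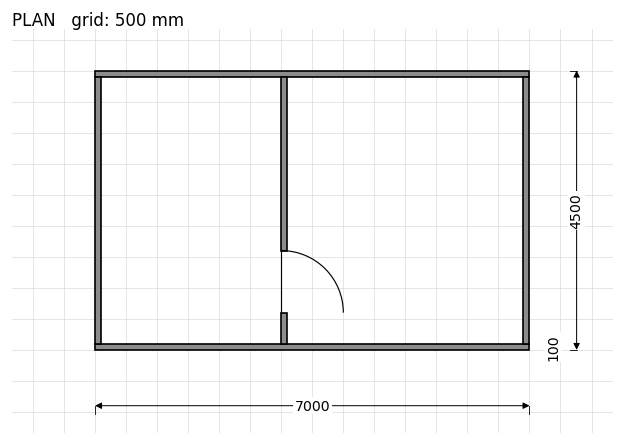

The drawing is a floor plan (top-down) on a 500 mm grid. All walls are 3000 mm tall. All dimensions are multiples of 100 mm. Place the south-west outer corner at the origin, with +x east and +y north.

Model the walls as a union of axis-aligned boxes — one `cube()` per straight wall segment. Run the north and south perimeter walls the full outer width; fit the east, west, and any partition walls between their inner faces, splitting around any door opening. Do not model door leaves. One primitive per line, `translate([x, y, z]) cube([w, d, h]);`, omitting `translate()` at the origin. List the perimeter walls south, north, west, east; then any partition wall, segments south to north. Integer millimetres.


cube([7000, 100, 3000]);
translate([0, 4400, 0]) cube([7000, 100, 3000]);
translate([0, 100, 0]) cube([100, 4300, 3000]);
translate([6900, 100, 0]) cube([100, 4300, 3000]);
translate([3000, 100, 0]) cube([100, 500, 3000]);
translate([3000, 1600, 0]) cube([100, 2800, 3000]);


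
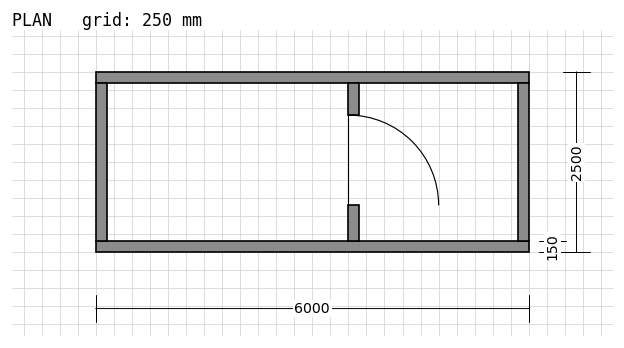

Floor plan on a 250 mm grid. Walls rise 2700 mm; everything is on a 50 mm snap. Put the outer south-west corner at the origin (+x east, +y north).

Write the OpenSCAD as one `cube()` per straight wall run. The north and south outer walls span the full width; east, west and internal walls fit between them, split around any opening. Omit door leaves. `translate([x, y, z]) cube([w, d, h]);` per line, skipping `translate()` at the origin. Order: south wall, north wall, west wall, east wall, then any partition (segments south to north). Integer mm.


cube([6000, 150, 2700]);
translate([0, 2350, 0]) cube([6000, 150, 2700]);
translate([0, 150, 0]) cube([150, 2200, 2700]);
translate([5850, 150, 0]) cube([150, 2200, 2700]);
translate([3500, 150, 0]) cube([150, 500, 2700]);
translate([3500, 1900, 0]) cube([150, 450, 2700]);
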